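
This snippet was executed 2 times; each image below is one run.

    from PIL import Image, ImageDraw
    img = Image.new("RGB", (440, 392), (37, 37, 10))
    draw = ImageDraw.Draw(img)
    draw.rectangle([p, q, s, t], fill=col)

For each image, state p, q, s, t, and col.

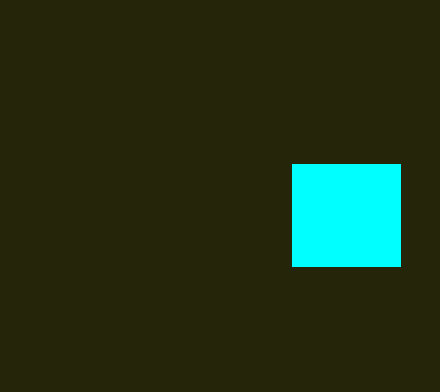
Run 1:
p = 292, q = 164, s = 400, t = 266, col = 'cyan'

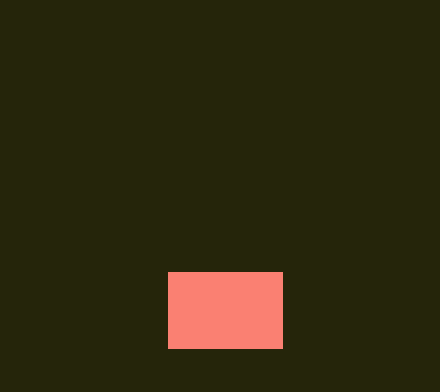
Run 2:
p = 168, q = 272, s = 282, t = 348, col = 'salmon'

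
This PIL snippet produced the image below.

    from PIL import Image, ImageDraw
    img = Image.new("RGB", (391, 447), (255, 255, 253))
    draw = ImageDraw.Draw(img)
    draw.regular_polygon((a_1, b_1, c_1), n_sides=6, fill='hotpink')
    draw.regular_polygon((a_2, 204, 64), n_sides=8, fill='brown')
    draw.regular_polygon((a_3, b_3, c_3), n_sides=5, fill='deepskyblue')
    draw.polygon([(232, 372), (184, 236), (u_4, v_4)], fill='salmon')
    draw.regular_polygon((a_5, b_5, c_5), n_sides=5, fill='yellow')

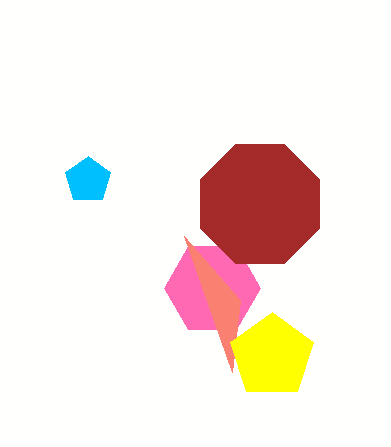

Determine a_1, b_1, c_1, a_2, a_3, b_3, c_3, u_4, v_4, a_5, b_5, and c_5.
a_1 = 212; b_1 = 288; c_1 = 48; a_2 = 260; a_3 = 88; b_3 = 180; c_3 = 24; u_4 = 240; v_4 = 300; a_5 = 272; b_5 = 356; c_5 = 44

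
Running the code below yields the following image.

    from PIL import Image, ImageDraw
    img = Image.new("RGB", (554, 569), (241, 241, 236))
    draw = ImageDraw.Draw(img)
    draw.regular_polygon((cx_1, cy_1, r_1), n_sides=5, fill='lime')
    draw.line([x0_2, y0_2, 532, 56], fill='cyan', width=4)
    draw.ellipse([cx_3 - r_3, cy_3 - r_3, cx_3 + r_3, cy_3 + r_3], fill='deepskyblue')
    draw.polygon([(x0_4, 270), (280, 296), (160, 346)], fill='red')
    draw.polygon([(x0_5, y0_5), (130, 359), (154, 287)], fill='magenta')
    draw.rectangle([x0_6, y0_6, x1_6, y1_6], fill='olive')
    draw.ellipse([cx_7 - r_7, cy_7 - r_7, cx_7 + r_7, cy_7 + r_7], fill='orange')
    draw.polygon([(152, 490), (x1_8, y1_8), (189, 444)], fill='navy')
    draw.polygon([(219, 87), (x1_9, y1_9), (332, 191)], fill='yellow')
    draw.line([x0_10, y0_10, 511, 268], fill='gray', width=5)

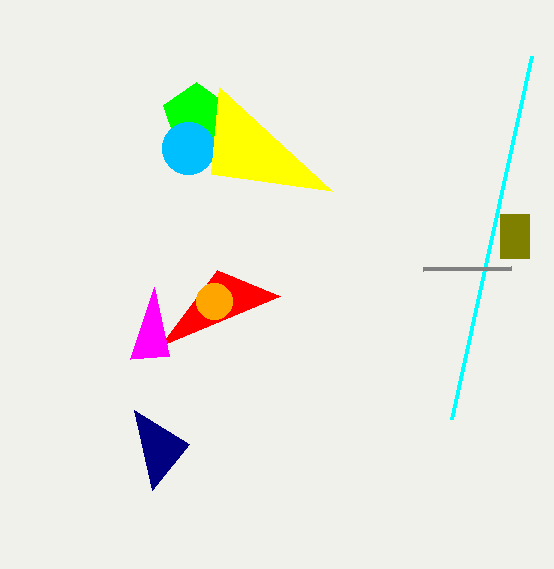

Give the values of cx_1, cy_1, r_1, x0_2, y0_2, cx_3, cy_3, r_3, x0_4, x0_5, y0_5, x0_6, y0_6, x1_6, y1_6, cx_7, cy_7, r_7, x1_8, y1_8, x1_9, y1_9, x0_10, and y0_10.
cx_1 = 196; cy_1 = 116; r_1 = 34; x0_2 = 452; y0_2 = 419; cx_3 = 188; cy_3 = 148; r_3 = 26; x0_4 = 217; x0_5 = 169; y0_5 = 356; x0_6 = 500; y0_6 = 214; x1_6 = 529; y1_6 = 258; cx_7 = 214; cy_7 = 301; r_7 = 18; x1_8 = 134; y1_8 = 410; x1_9 = 211; y1_9 = 174; x0_10 = 423; y0_10 = 269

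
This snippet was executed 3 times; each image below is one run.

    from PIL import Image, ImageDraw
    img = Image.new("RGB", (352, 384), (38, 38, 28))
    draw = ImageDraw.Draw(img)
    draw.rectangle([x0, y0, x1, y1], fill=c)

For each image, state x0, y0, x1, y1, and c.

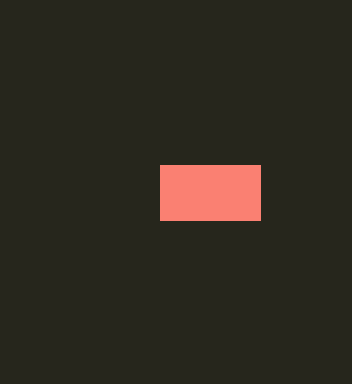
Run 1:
x0 = 160; y0 = 165; x1 = 260; y1 = 220; c = 'salmon'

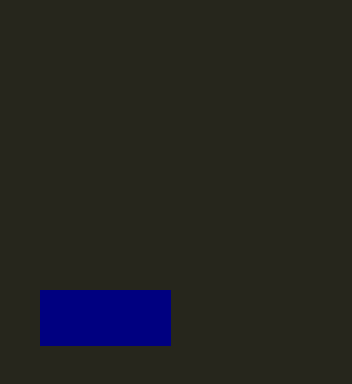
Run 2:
x0 = 40, y0 = 290, x1 = 170, y1 = 345, c = 'navy'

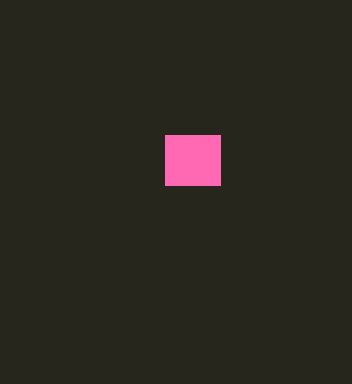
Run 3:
x0 = 165
y0 = 135
x1 = 220
y1 = 185
c = 'hotpink'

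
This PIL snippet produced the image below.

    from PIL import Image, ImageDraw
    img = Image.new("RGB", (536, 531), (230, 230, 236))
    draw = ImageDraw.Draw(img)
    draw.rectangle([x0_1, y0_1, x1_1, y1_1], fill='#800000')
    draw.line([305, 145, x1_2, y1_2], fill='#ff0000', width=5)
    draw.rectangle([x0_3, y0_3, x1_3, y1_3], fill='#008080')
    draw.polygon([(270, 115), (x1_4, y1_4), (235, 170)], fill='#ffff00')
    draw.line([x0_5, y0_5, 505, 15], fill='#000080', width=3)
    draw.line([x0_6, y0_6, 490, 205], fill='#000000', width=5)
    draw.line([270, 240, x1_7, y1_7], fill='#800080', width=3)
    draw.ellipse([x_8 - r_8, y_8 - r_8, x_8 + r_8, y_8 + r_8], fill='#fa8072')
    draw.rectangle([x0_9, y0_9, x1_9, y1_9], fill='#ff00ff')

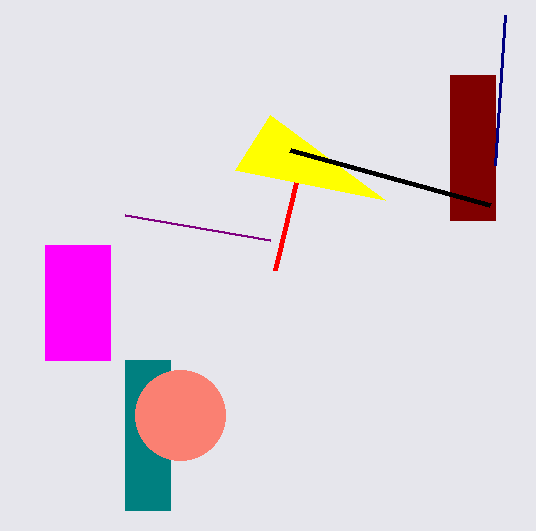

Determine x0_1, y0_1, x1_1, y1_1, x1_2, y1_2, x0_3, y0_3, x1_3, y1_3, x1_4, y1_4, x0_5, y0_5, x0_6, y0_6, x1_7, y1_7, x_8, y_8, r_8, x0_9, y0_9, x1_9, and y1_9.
x0_1 = 450, y0_1 = 75, x1_1 = 495, y1_1 = 220, x1_2 = 275, y1_2 = 270, x0_3 = 125, y0_3 = 360, x1_3 = 170, y1_3 = 510, x1_4 = 385, y1_4 = 200, x0_5 = 495, y0_5 = 165, x0_6 = 290, y0_6 = 150, x1_7 = 125, y1_7 = 215, x_8 = 180, y_8 = 415, r_8 = 45, x0_9 = 45, y0_9 = 245, x1_9 = 110, y1_9 = 360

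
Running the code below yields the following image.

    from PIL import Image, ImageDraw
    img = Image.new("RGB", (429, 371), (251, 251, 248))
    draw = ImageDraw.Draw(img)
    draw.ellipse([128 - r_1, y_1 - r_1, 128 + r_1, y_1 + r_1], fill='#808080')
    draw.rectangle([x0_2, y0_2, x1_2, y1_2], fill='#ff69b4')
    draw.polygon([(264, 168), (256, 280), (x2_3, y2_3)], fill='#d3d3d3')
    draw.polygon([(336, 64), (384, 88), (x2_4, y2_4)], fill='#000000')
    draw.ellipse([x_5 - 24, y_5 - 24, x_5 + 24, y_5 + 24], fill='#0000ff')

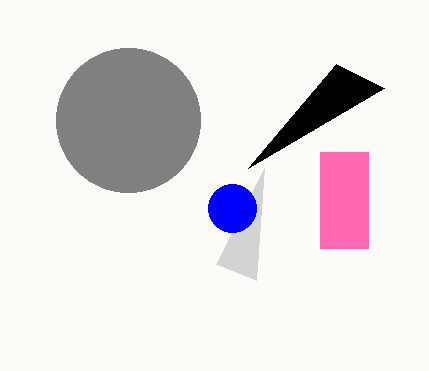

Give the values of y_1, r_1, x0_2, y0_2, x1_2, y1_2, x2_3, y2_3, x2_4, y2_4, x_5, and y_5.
y_1 = 120; r_1 = 72; x0_2 = 320; y0_2 = 152; x1_2 = 368; y1_2 = 248; x2_3 = 216; y2_3 = 264; x2_4 = 248; y2_4 = 168; x_5 = 232; y_5 = 208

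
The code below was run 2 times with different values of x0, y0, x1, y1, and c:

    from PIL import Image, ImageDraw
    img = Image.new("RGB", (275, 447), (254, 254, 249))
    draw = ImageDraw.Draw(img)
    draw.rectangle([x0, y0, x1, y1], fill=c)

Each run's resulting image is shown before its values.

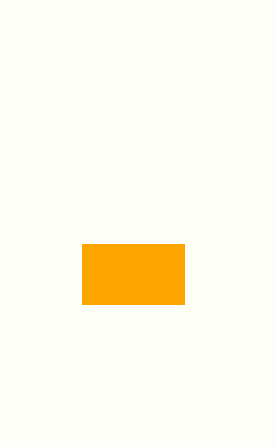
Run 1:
x0 = 82
y0 = 244
x1 = 184
y1 = 304
c = 'orange'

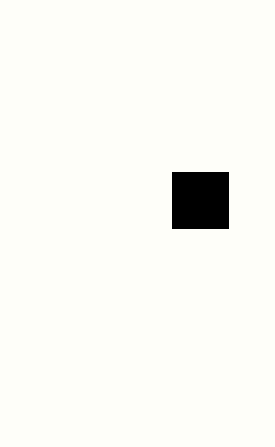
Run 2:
x0 = 172; y0 = 172; x1 = 228; y1 = 228; c = 'black'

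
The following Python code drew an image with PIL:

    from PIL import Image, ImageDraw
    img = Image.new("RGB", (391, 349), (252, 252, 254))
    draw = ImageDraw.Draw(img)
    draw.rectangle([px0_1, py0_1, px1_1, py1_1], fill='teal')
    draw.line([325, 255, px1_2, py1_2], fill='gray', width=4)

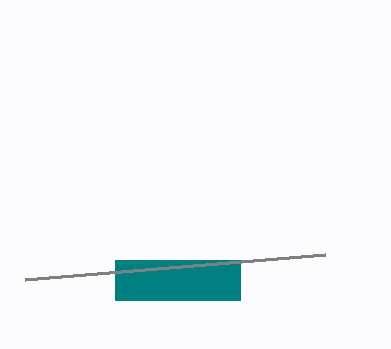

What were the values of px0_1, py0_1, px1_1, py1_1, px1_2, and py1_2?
px0_1 = 115; py0_1 = 260; px1_1 = 240; py1_1 = 300; px1_2 = 25; py1_2 = 280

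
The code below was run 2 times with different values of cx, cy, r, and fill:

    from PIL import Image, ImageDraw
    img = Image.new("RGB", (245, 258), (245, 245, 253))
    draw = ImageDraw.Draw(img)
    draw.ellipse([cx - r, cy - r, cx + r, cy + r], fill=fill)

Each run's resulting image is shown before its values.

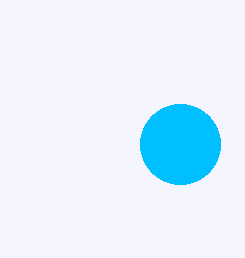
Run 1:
cx = 180, cy = 144, r = 40, fill = 'deepskyblue'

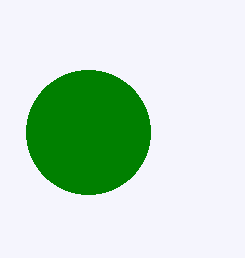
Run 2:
cx = 88
cy = 132
r = 62
fill = 'green'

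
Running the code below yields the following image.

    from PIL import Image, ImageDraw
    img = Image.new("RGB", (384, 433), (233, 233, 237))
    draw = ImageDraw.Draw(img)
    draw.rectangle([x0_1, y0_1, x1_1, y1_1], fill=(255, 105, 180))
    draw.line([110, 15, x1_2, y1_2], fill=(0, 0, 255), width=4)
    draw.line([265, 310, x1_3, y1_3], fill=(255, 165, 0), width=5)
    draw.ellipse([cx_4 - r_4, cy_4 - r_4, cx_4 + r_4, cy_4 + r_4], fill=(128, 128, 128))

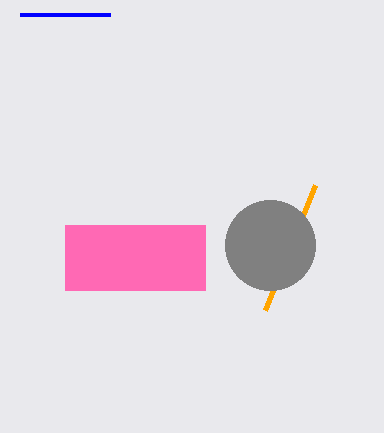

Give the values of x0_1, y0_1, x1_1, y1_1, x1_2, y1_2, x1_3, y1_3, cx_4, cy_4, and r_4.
x0_1 = 65, y0_1 = 225, x1_1 = 205, y1_1 = 290, x1_2 = 20, y1_2 = 15, x1_3 = 315, y1_3 = 185, cx_4 = 270, cy_4 = 245, r_4 = 45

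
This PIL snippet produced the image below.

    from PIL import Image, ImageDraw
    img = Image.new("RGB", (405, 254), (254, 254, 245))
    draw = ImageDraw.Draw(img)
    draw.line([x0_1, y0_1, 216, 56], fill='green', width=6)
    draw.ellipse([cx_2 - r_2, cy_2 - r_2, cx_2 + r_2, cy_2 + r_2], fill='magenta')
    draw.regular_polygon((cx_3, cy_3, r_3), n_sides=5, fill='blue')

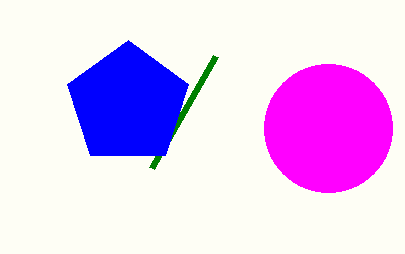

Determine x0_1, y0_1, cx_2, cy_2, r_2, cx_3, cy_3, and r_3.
x0_1 = 152
y0_1 = 168
cx_2 = 328
cy_2 = 128
r_2 = 64
cx_3 = 128
cy_3 = 104
r_3 = 64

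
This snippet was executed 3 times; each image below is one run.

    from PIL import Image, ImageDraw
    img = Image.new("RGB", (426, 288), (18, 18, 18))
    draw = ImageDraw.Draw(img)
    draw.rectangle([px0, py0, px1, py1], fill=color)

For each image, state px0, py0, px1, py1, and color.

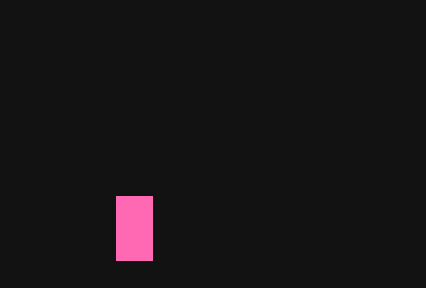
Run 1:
px0 = 116, py0 = 196, px1 = 152, py1 = 260, color = 'hotpink'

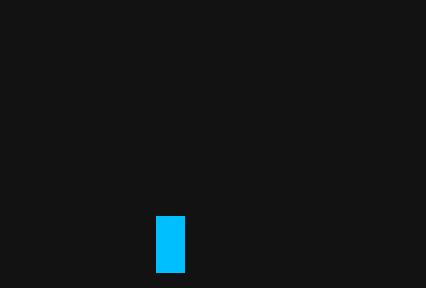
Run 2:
px0 = 156, py0 = 216, px1 = 184, py1 = 272, color = 'deepskyblue'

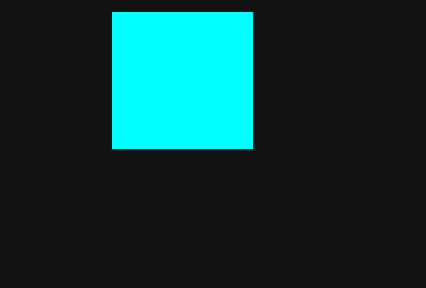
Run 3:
px0 = 112; py0 = 12; px1 = 252; py1 = 148; color = 'cyan'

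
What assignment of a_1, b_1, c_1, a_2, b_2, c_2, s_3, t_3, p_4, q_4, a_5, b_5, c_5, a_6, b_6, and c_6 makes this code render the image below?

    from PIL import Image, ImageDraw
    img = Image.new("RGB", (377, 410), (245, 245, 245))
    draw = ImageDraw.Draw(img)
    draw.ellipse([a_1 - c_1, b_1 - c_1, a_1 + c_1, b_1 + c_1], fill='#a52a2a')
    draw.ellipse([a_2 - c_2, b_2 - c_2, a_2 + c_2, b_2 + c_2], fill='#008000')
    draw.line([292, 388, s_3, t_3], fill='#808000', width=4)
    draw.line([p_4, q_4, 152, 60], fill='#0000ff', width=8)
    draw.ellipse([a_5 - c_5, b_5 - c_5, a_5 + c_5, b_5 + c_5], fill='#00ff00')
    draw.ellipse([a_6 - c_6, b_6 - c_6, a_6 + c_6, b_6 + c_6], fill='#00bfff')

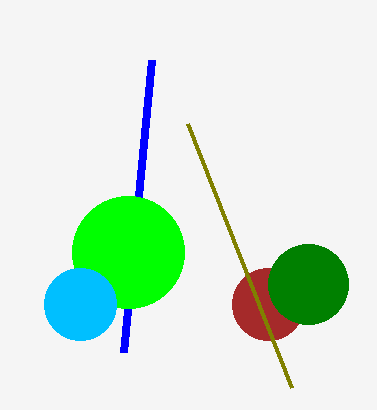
a_1 = 268, b_1 = 304, c_1 = 36, a_2 = 308, b_2 = 284, c_2 = 40, s_3 = 188, t_3 = 124, p_4 = 124, q_4 = 352, a_5 = 128, b_5 = 252, c_5 = 56, a_6 = 80, b_6 = 304, c_6 = 36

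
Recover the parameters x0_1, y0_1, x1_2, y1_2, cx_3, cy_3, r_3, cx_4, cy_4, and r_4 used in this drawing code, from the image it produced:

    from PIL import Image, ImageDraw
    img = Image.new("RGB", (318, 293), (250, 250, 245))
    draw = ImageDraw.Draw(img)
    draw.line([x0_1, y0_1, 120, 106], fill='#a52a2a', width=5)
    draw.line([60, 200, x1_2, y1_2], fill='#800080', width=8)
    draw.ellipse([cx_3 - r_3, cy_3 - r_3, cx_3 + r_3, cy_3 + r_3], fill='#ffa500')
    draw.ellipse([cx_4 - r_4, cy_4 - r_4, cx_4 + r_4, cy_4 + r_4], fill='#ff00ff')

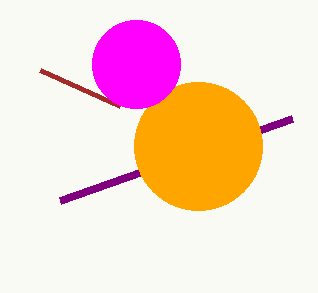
x0_1 = 40, y0_1 = 70, x1_2 = 292, y1_2 = 118, cx_3 = 198, cy_3 = 146, r_3 = 64, cx_4 = 136, cy_4 = 64, r_4 = 44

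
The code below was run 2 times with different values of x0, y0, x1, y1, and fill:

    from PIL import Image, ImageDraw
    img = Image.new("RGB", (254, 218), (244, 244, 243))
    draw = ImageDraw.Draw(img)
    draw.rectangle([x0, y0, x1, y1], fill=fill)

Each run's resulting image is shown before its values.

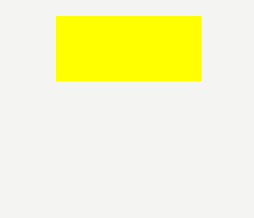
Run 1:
x0 = 56; y0 = 16; x1 = 200; y1 = 80; fill = 'yellow'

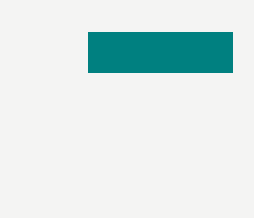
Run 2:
x0 = 88, y0 = 32, x1 = 232, y1 = 72, fill = 'teal'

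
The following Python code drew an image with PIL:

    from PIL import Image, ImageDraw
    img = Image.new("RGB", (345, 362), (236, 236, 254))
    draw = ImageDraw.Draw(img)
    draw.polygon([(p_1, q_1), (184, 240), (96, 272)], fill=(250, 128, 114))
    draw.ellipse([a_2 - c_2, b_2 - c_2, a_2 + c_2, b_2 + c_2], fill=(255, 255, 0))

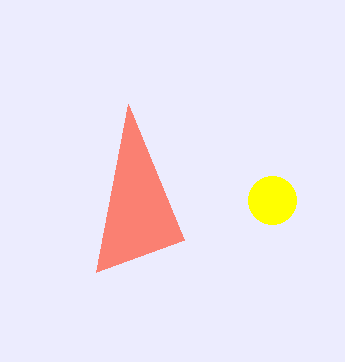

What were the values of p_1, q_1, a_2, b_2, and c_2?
p_1 = 128; q_1 = 104; a_2 = 272; b_2 = 200; c_2 = 24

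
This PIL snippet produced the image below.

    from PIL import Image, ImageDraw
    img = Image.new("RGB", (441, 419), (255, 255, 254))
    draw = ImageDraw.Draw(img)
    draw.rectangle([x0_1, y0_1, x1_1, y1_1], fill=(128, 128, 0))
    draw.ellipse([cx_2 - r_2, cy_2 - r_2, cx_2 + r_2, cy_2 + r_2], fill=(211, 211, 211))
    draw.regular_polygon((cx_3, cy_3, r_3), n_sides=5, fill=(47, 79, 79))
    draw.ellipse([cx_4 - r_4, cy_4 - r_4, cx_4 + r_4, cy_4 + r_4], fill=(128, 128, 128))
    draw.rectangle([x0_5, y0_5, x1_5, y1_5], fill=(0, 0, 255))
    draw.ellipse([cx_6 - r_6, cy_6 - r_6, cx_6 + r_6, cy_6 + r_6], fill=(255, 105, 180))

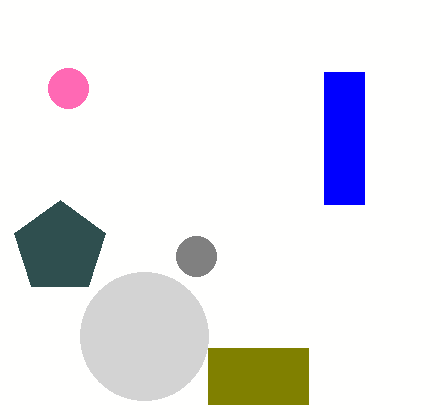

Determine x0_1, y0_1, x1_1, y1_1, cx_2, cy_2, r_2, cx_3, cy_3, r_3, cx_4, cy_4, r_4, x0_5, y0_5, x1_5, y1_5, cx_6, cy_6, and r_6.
x0_1 = 208; y0_1 = 348; x1_1 = 308; y1_1 = 404; cx_2 = 144; cy_2 = 336; r_2 = 64; cx_3 = 60; cy_3 = 248; r_3 = 48; cx_4 = 196; cy_4 = 256; r_4 = 20; x0_5 = 324; y0_5 = 72; x1_5 = 364; y1_5 = 204; cx_6 = 68; cy_6 = 88; r_6 = 20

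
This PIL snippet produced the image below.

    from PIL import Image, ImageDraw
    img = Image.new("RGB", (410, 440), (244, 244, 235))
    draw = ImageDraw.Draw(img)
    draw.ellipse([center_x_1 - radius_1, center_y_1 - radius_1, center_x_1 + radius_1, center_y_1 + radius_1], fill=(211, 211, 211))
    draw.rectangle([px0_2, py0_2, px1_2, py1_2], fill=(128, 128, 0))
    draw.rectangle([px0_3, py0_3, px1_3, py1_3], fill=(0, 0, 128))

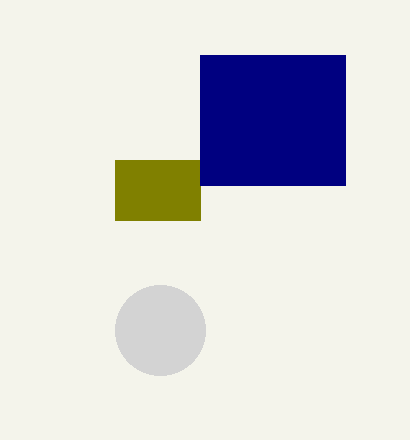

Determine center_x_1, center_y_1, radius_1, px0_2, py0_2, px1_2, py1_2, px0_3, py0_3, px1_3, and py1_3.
center_x_1 = 160
center_y_1 = 330
radius_1 = 45
px0_2 = 115
py0_2 = 160
px1_2 = 200
py1_2 = 220
px0_3 = 200
py0_3 = 55
px1_3 = 345
py1_3 = 185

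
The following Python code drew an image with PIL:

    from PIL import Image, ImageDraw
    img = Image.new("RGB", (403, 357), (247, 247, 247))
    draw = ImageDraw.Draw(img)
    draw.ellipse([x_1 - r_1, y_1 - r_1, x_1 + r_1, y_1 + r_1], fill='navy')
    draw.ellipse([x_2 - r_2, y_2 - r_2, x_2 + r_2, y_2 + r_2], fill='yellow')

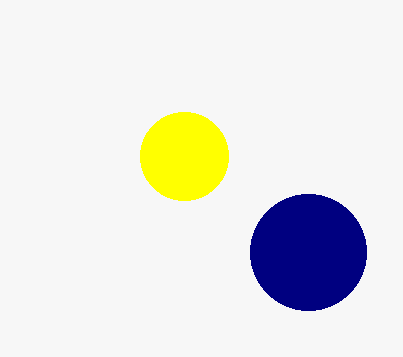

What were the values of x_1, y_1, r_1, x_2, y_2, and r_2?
x_1 = 308; y_1 = 252; r_1 = 58; x_2 = 184; y_2 = 156; r_2 = 44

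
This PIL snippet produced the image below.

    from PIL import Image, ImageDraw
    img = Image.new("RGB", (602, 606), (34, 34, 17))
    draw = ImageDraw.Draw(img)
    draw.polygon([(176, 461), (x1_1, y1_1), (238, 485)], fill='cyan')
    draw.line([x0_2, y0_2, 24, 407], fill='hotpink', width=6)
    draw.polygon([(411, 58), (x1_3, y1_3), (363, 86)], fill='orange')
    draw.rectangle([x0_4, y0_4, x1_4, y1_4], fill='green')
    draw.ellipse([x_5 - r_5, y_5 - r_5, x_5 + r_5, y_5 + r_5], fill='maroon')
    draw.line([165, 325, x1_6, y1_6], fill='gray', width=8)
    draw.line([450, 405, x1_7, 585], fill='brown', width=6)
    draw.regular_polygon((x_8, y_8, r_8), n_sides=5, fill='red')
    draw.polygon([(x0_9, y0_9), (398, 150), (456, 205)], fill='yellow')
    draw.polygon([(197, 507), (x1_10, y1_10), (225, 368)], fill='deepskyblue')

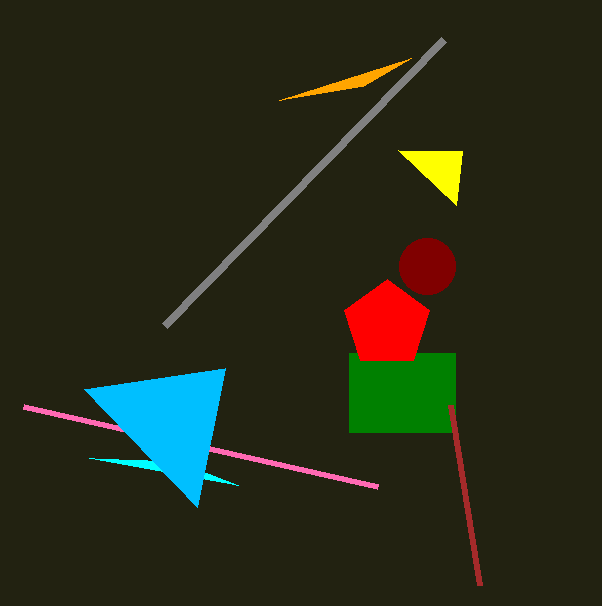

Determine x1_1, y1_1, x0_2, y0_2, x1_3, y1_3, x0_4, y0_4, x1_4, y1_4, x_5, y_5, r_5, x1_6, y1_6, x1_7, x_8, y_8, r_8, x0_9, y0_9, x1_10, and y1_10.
x1_1 = 89, y1_1 = 458, x0_2 = 378, y0_2 = 487, x1_3 = 279, y1_3 = 100, x0_4 = 349, y0_4 = 353, x1_4 = 455, y1_4 = 432, x_5 = 427, y_5 = 266, r_5 = 28, x1_6 = 444, y1_6 = 39, x1_7 = 479, x_8 = 387, y_8 = 324, r_8 = 45, x0_9 = 462, y0_9 = 151, x1_10 = 84, y1_10 = 389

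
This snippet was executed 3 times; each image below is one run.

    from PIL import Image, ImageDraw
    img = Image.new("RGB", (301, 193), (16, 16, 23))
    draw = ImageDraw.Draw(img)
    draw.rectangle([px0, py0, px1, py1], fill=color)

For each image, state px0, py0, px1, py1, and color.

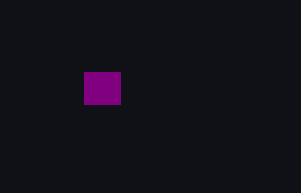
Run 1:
px0 = 84, py0 = 72, px1 = 120, py1 = 104, color = 'purple'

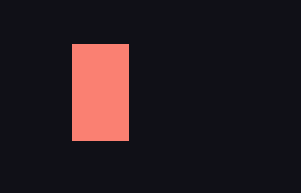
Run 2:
px0 = 72
py0 = 44
px1 = 128
py1 = 140
color = 'salmon'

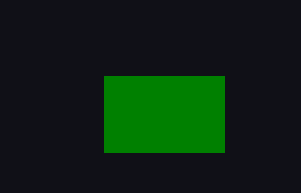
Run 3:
px0 = 104
py0 = 76
px1 = 224
py1 = 152
color = 'green'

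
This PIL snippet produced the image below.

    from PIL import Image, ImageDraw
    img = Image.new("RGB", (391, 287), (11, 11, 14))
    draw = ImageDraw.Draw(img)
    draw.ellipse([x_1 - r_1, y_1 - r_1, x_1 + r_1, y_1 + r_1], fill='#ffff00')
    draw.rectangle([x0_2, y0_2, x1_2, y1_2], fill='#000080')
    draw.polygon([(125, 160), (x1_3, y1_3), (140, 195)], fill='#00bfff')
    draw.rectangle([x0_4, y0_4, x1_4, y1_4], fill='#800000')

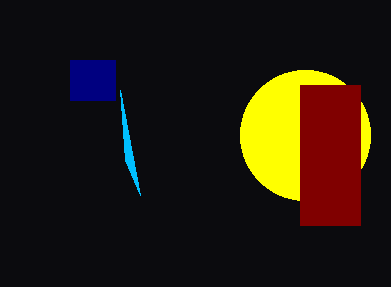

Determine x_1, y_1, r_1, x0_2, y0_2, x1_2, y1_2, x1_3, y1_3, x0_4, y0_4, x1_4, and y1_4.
x_1 = 305
y_1 = 135
r_1 = 65
x0_2 = 70
y0_2 = 60
x1_2 = 115
y1_2 = 100
x1_3 = 120
y1_3 = 90
x0_4 = 300
y0_4 = 85
x1_4 = 360
y1_4 = 225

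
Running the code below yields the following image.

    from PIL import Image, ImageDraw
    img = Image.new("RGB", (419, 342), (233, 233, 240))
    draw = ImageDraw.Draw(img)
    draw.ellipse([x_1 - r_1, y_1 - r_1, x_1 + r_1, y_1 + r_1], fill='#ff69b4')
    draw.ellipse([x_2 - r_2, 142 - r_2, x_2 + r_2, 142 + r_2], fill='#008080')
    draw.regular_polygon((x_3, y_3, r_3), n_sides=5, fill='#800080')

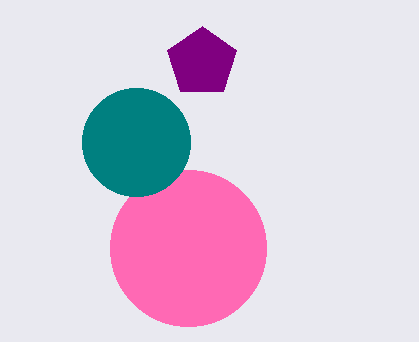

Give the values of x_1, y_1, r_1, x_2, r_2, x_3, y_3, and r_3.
x_1 = 188
y_1 = 248
r_1 = 78
x_2 = 136
r_2 = 54
x_3 = 202
y_3 = 62
r_3 = 36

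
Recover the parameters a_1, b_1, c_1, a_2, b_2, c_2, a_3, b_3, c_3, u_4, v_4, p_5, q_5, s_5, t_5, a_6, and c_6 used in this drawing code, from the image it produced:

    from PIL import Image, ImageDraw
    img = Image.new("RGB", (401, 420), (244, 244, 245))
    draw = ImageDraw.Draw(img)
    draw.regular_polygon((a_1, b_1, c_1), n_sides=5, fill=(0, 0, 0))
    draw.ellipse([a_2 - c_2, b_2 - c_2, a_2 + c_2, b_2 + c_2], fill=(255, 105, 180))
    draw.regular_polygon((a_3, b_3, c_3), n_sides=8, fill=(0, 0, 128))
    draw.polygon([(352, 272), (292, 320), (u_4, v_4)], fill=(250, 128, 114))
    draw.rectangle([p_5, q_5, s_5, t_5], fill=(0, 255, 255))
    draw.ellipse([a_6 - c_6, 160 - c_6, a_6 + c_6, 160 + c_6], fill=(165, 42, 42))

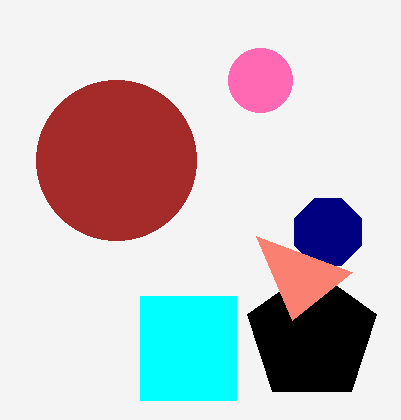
a_1 = 312; b_1 = 336; c_1 = 68; a_2 = 260; b_2 = 80; c_2 = 32; a_3 = 328; b_3 = 232; c_3 = 36; u_4 = 256; v_4 = 236; p_5 = 140; q_5 = 296; s_5 = 236; t_5 = 400; a_6 = 116; c_6 = 80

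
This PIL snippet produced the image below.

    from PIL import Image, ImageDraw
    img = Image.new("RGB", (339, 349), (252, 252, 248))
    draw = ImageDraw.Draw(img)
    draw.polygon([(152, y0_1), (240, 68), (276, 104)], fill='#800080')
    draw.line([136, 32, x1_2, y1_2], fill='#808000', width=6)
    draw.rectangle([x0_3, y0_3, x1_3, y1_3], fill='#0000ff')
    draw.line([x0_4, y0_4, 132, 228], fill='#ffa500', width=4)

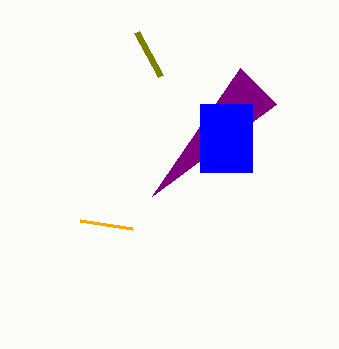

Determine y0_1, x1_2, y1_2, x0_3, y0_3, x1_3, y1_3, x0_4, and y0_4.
y0_1 = 196; x1_2 = 160; y1_2 = 76; x0_3 = 200; y0_3 = 104; x1_3 = 252; y1_3 = 172; x0_4 = 80; y0_4 = 220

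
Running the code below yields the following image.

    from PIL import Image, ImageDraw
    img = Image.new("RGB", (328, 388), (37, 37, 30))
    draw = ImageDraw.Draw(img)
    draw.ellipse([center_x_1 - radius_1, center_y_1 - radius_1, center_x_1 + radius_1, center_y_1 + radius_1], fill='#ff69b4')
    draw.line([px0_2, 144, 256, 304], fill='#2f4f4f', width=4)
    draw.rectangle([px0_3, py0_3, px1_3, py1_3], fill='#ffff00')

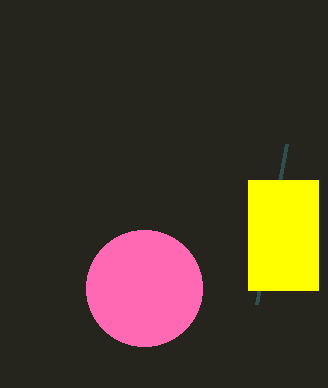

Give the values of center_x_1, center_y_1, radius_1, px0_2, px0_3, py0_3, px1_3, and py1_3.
center_x_1 = 144; center_y_1 = 288; radius_1 = 58; px0_2 = 286; px0_3 = 248; py0_3 = 180; px1_3 = 318; py1_3 = 290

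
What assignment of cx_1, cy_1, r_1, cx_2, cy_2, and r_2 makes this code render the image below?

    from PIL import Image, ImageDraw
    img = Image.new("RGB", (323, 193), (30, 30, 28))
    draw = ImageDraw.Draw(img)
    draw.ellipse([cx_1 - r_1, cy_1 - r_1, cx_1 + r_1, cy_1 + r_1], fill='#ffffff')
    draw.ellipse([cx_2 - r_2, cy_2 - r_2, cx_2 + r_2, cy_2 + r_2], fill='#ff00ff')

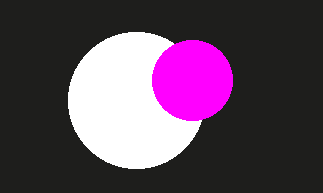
cx_1 = 136; cy_1 = 100; r_1 = 68; cx_2 = 192; cy_2 = 80; r_2 = 40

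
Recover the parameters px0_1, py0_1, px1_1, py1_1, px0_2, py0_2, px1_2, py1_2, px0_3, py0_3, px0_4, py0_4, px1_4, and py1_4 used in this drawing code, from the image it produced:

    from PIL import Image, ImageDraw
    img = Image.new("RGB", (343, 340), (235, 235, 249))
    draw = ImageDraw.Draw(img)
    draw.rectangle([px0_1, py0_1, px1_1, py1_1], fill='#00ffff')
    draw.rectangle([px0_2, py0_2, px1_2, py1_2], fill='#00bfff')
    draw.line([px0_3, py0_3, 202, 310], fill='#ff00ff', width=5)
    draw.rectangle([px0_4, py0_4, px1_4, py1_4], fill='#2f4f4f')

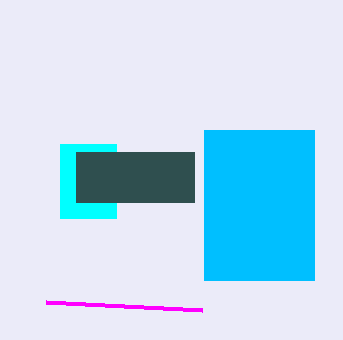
px0_1 = 60, py0_1 = 144, px1_1 = 116, py1_1 = 218, px0_2 = 204, py0_2 = 130, px1_2 = 314, py1_2 = 280, px0_3 = 46, py0_3 = 302, px0_4 = 76, py0_4 = 152, px1_4 = 194, py1_4 = 202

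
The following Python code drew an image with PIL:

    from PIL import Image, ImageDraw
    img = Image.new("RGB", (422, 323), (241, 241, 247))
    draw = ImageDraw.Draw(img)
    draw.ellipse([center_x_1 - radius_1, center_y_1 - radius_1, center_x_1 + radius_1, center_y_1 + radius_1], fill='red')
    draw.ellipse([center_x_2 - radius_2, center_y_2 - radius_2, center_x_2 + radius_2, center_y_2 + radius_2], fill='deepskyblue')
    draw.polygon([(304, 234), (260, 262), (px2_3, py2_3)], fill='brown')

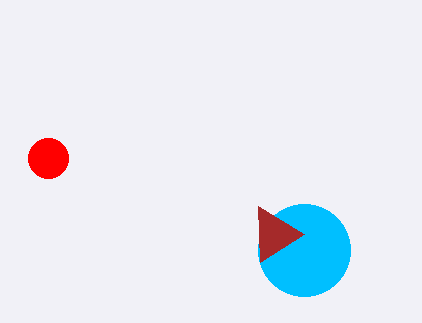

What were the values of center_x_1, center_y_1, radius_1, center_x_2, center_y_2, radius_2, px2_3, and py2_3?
center_x_1 = 48, center_y_1 = 158, radius_1 = 20, center_x_2 = 304, center_y_2 = 250, radius_2 = 46, px2_3 = 258, py2_3 = 206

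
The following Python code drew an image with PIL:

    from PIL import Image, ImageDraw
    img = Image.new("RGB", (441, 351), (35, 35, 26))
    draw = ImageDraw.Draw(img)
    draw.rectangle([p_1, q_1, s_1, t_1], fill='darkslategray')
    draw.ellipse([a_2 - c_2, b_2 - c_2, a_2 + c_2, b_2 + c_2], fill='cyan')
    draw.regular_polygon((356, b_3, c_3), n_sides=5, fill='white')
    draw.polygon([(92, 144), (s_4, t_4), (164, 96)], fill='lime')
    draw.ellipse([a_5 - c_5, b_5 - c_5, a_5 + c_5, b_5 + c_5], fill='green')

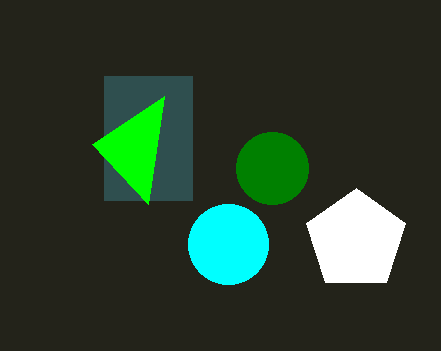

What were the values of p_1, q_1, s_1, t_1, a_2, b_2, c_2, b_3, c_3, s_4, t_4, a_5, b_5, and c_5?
p_1 = 104
q_1 = 76
s_1 = 192
t_1 = 200
a_2 = 228
b_2 = 244
c_2 = 40
b_3 = 240
c_3 = 52
s_4 = 148
t_4 = 204
a_5 = 272
b_5 = 168
c_5 = 36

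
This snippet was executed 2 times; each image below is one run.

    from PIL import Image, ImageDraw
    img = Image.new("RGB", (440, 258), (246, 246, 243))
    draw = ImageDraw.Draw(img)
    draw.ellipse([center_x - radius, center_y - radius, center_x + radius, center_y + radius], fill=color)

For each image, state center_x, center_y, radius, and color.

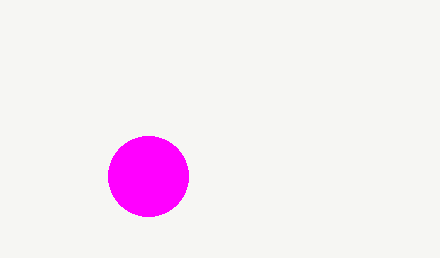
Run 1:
center_x = 148; center_y = 176; radius = 40; color = 'magenta'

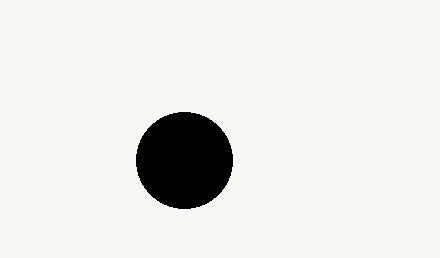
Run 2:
center_x = 184; center_y = 160; radius = 48; color = 'black'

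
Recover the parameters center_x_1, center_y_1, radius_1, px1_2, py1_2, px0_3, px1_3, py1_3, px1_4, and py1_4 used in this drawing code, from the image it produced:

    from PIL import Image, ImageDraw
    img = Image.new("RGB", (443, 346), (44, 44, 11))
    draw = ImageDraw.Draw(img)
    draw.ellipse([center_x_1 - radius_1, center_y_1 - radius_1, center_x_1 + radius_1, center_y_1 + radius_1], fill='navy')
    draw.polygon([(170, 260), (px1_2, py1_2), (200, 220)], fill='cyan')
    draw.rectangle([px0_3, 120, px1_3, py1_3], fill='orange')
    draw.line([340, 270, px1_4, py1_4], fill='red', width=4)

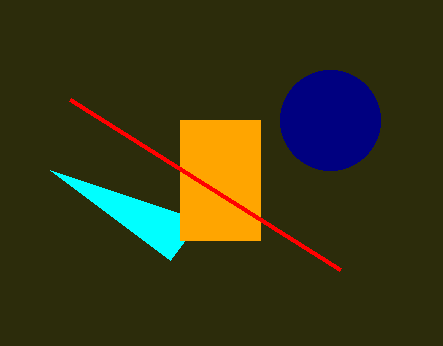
center_x_1 = 330
center_y_1 = 120
radius_1 = 50
px1_2 = 50
py1_2 = 170
px0_3 = 180
px1_3 = 260
py1_3 = 240
px1_4 = 70
py1_4 = 100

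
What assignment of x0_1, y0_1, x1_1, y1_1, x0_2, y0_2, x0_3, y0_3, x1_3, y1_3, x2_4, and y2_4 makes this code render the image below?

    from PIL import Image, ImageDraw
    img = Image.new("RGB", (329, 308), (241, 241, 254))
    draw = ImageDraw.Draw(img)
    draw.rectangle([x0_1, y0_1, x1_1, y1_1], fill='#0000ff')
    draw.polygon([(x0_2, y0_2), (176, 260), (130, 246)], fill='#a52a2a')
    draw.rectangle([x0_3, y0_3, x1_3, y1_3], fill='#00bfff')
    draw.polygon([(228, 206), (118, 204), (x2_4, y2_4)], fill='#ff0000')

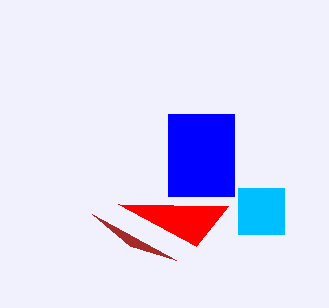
x0_1 = 168
y0_1 = 114
x1_1 = 234
y1_1 = 196
x0_2 = 92
y0_2 = 214
x0_3 = 238
y0_3 = 188
x1_3 = 284
y1_3 = 234
x2_4 = 196
y2_4 = 246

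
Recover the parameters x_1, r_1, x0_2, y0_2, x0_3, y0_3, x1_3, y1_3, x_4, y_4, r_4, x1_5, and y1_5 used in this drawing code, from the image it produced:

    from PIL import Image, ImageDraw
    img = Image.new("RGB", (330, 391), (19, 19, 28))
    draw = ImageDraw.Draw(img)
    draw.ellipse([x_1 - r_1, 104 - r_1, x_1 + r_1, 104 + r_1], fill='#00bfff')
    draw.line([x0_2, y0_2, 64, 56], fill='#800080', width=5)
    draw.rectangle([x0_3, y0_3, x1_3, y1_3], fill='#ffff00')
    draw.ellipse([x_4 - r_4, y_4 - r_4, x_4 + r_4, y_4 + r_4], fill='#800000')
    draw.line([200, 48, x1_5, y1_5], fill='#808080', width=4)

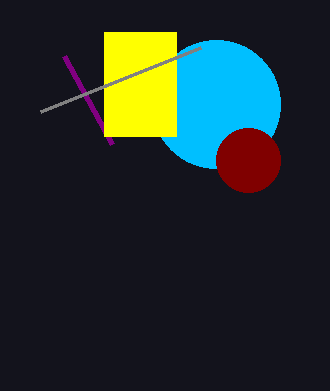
x_1 = 216; r_1 = 64; x0_2 = 112; y0_2 = 144; x0_3 = 104; y0_3 = 32; x1_3 = 176; y1_3 = 136; x_4 = 248; y_4 = 160; r_4 = 32; x1_5 = 40; y1_5 = 112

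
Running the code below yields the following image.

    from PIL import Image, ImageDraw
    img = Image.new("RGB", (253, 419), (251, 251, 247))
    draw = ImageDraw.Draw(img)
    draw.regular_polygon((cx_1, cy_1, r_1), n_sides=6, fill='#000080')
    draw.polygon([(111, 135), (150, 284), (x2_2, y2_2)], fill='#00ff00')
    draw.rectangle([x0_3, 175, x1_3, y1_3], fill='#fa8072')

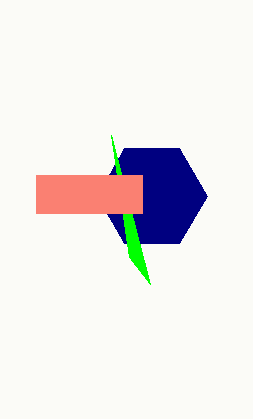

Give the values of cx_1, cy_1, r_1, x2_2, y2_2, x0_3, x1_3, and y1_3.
cx_1 = 152
cy_1 = 196
r_1 = 55
x2_2 = 129
y2_2 = 257
x0_3 = 36
x1_3 = 142
y1_3 = 213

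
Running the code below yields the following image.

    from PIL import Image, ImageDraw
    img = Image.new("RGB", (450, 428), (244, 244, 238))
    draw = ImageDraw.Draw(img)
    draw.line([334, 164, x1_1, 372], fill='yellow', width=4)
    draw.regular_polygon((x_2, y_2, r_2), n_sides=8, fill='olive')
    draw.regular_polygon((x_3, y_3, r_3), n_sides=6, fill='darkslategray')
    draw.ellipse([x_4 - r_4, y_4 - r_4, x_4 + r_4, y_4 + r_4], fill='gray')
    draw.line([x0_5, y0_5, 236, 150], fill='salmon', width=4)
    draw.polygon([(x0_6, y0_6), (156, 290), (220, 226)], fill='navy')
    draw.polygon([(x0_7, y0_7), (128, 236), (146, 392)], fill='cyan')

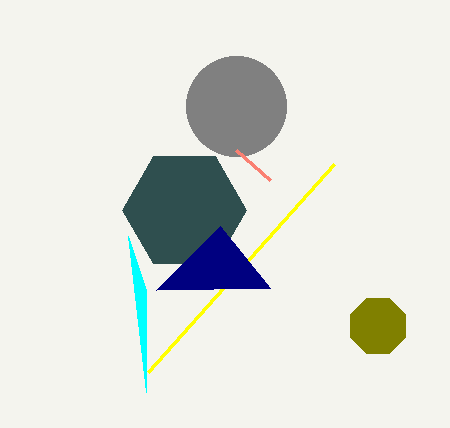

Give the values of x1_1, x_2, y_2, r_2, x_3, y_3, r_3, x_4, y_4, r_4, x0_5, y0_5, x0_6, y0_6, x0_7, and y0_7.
x1_1 = 148, x_2 = 378, y_2 = 326, r_2 = 30, x_3 = 184, y_3 = 210, r_3 = 62, x_4 = 236, y_4 = 106, r_4 = 50, x0_5 = 270, y0_5 = 180, x0_6 = 270, y0_6 = 288, x0_7 = 146, y0_7 = 290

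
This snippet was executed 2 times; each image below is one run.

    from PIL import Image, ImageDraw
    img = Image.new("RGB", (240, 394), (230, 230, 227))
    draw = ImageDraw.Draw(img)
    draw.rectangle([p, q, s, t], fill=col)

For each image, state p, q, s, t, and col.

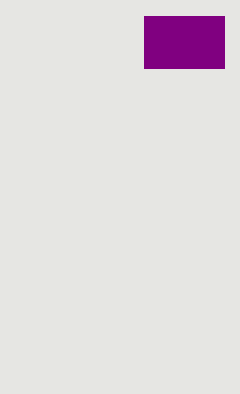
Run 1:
p = 144; q = 16; s = 224; t = 68; col = 'purple'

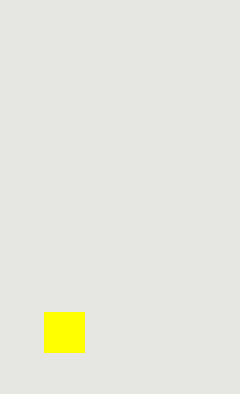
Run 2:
p = 44
q = 312
s = 84
t = 352
col = 'yellow'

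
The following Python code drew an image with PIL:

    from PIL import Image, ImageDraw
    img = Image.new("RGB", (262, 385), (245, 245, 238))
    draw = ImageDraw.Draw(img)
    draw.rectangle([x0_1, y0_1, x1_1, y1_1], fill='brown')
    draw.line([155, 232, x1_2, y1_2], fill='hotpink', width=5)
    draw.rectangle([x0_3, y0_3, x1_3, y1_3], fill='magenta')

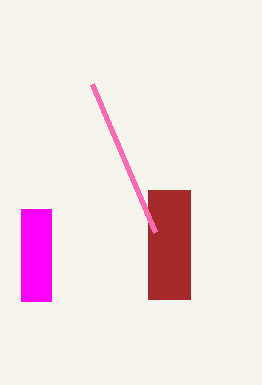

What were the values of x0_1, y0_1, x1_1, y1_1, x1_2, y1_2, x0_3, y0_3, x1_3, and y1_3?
x0_1 = 148; y0_1 = 190; x1_1 = 190; y1_1 = 299; x1_2 = 92; y1_2 = 84; x0_3 = 21; y0_3 = 209; x1_3 = 51; y1_3 = 301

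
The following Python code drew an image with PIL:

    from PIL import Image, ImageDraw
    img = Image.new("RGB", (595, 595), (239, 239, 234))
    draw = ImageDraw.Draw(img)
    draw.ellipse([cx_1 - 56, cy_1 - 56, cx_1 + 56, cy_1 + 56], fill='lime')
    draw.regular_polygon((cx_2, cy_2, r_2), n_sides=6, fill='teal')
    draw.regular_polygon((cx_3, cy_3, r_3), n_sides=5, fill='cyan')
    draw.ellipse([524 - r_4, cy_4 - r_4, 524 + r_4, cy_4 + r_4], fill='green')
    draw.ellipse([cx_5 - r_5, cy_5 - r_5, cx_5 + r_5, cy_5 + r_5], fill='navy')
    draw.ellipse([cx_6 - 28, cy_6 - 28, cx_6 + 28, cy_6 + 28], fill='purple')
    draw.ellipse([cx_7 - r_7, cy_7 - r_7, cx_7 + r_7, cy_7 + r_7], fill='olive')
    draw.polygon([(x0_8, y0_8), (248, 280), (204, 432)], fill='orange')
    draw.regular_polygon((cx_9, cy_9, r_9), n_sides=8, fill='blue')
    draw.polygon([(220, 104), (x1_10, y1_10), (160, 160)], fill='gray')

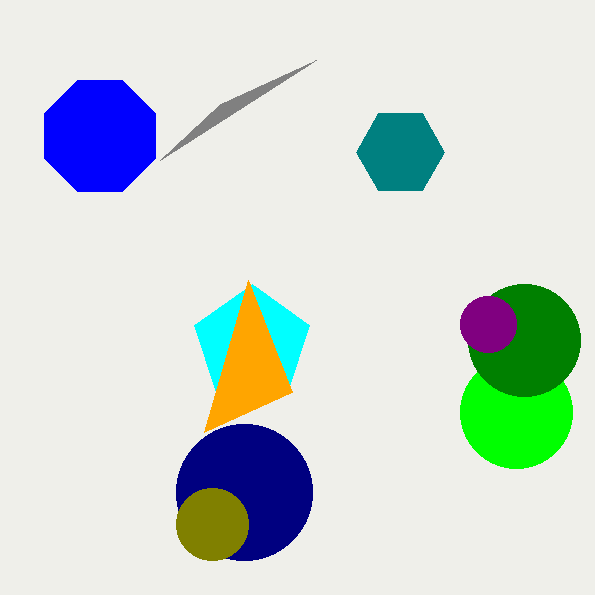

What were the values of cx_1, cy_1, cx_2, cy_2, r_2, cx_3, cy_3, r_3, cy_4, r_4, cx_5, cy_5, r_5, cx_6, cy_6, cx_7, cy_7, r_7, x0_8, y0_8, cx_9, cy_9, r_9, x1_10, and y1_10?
cx_1 = 516; cy_1 = 412; cx_2 = 400; cy_2 = 152; r_2 = 44; cx_3 = 252; cy_3 = 344; r_3 = 60; cy_4 = 340; r_4 = 56; cx_5 = 244; cy_5 = 492; r_5 = 68; cx_6 = 488; cy_6 = 324; cx_7 = 212; cy_7 = 524; r_7 = 36; x0_8 = 292; y0_8 = 392; cx_9 = 100; cy_9 = 136; r_9 = 60; x1_10 = 316; y1_10 = 60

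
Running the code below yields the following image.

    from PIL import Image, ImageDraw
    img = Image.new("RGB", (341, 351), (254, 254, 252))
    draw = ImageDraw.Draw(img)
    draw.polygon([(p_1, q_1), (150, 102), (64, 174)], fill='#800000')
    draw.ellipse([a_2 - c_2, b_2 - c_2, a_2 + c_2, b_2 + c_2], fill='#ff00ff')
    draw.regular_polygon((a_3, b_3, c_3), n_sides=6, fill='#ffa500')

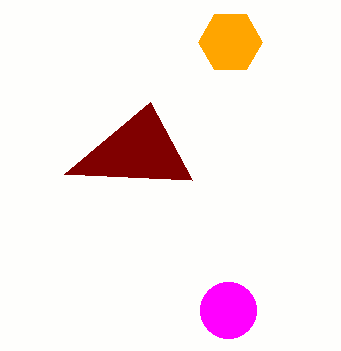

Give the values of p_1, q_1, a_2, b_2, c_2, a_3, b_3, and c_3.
p_1 = 192, q_1 = 180, a_2 = 228, b_2 = 310, c_2 = 28, a_3 = 230, b_3 = 42, c_3 = 32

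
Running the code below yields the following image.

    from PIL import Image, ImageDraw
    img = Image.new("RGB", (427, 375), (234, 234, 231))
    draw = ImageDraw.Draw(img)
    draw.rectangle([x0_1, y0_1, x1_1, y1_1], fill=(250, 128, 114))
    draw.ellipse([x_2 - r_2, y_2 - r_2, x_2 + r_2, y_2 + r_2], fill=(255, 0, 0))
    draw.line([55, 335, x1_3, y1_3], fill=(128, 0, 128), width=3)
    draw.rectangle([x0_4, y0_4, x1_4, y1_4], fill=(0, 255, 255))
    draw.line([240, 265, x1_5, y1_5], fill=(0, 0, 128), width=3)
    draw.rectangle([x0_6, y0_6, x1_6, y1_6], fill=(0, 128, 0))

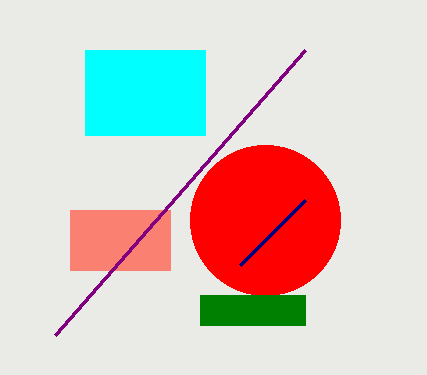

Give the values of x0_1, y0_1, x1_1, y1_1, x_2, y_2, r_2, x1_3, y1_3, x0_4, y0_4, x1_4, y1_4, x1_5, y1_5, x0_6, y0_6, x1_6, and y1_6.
x0_1 = 70; y0_1 = 210; x1_1 = 170; y1_1 = 270; x_2 = 265; y_2 = 220; r_2 = 75; x1_3 = 305; y1_3 = 50; x0_4 = 85; y0_4 = 50; x1_4 = 205; y1_4 = 135; x1_5 = 305; y1_5 = 200; x0_6 = 200; y0_6 = 295; x1_6 = 305; y1_6 = 325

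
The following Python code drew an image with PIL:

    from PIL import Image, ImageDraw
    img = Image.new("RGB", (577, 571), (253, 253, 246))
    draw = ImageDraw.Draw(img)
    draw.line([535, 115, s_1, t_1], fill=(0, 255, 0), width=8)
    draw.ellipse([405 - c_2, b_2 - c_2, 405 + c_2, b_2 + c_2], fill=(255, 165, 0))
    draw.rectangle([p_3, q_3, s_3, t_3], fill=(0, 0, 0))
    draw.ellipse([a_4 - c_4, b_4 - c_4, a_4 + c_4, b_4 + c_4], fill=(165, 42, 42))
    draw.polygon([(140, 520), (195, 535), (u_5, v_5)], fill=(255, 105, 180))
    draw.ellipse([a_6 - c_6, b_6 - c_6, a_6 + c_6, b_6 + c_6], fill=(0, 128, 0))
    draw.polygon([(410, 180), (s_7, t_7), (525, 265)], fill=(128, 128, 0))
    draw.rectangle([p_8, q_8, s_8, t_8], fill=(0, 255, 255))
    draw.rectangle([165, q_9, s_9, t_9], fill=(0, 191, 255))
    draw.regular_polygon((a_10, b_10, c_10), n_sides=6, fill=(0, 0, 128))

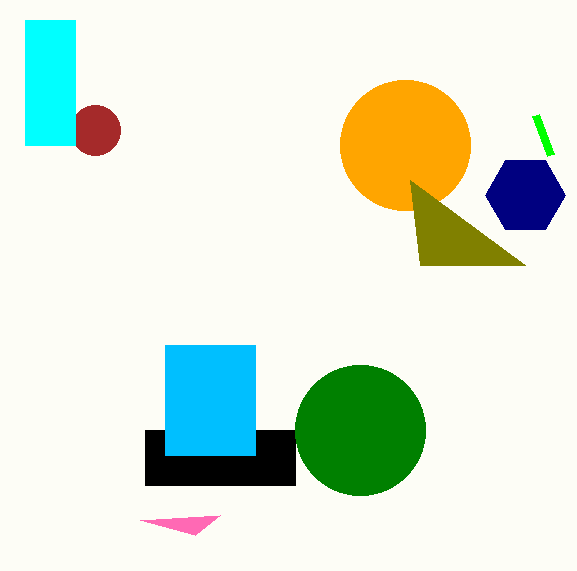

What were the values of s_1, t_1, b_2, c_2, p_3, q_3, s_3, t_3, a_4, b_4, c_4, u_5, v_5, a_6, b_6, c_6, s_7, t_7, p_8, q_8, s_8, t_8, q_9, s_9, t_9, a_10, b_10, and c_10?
s_1 = 550
t_1 = 155
b_2 = 145
c_2 = 65
p_3 = 145
q_3 = 430
s_3 = 295
t_3 = 485
a_4 = 95
b_4 = 130
c_4 = 25
u_5 = 220
v_5 = 515
a_6 = 360
b_6 = 430
c_6 = 65
s_7 = 420
t_7 = 265
p_8 = 25
q_8 = 20
s_8 = 75
t_8 = 145
q_9 = 345
s_9 = 255
t_9 = 455
a_10 = 525
b_10 = 195
c_10 = 40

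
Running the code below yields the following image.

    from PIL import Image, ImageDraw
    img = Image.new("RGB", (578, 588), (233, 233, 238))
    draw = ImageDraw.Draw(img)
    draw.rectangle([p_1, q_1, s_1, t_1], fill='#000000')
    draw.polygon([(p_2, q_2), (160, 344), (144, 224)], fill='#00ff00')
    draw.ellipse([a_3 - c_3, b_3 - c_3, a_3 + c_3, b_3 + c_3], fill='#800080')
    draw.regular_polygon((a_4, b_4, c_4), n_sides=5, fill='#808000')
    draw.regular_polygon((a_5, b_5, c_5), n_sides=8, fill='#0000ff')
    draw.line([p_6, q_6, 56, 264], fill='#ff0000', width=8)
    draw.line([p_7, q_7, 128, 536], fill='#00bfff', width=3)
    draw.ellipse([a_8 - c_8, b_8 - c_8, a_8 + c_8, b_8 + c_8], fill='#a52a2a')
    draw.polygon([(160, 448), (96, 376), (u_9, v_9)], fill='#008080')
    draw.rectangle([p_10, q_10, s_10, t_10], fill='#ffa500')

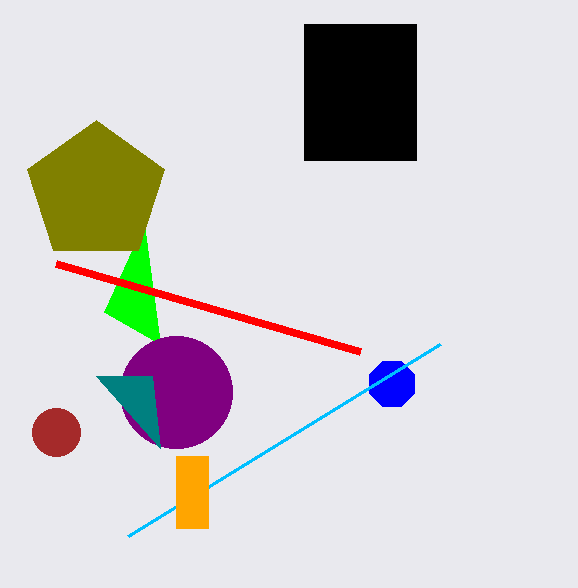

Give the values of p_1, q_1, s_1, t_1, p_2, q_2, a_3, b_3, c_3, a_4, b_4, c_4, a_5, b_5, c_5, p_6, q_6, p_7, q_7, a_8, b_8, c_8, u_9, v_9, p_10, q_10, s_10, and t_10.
p_1 = 304, q_1 = 24, s_1 = 416, t_1 = 160, p_2 = 104, q_2 = 312, a_3 = 176, b_3 = 392, c_3 = 56, a_4 = 96, b_4 = 192, c_4 = 72, a_5 = 392, b_5 = 384, c_5 = 24, p_6 = 360, q_6 = 352, p_7 = 440, q_7 = 344, a_8 = 56, b_8 = 432, c_8 = 24, u_9 = 152, v_9 = 376, p_10 = 176, q_10 = 456, s_10 = 208, t_10 = 528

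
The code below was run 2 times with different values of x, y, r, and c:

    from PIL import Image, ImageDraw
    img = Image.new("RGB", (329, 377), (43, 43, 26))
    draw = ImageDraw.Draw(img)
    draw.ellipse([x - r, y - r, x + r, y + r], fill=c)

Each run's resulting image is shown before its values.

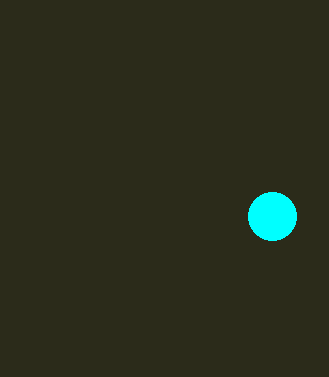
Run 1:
x = 272, y = 216, r = 24, c = 'cyan'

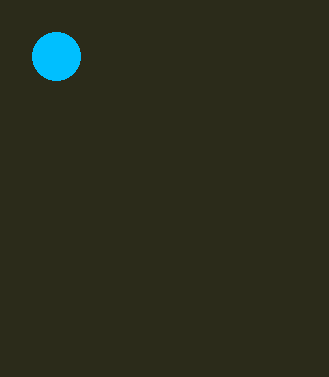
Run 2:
x = 56; y = 56; r = 24; c = 'deepskyblue'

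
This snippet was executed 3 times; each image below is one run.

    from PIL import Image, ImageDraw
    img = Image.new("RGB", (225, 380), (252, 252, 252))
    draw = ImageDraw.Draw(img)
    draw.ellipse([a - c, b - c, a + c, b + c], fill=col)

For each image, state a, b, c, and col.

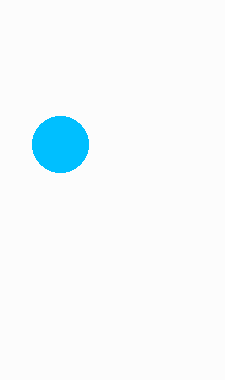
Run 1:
a = 60; b = 144; c = 28; col = 'deepskyblue'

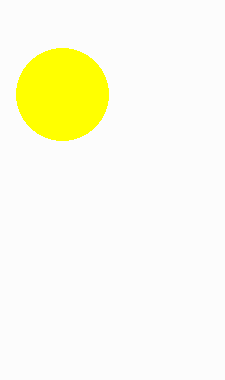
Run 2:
a = 62
b = 94
c = 46
col = 'yellow'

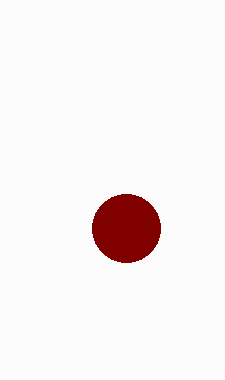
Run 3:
a = 126, b = 228, c = 34, col = 'maroon'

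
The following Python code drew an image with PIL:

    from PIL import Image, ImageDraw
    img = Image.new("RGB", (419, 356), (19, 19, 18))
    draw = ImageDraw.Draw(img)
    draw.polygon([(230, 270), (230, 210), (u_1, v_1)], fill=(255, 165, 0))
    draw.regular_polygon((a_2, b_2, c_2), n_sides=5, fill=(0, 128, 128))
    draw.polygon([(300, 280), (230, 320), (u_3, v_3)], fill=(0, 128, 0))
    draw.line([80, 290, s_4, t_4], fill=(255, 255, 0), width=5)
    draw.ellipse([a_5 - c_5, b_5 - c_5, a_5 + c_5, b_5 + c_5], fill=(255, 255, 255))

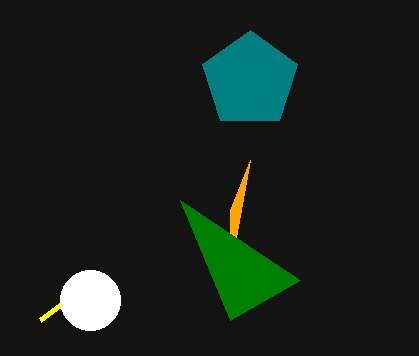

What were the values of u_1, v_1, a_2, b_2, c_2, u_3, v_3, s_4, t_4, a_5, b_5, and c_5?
u_1 = 250, v_1 = 160, a_2 = 250, b_2 = 80, c_2 = 50, u_3 = 180, v_3 = 200, s_4 = 40, t_4 = 320, a_5 = 90, b_5 = 300, c_5 = 30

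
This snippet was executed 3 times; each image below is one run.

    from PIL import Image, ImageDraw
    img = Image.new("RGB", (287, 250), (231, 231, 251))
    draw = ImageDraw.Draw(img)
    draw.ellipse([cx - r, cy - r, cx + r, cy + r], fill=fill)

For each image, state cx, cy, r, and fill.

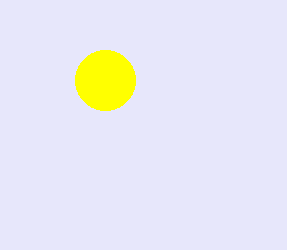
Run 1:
cx = 105, cy = 80, r = 30, fill = 'yellow'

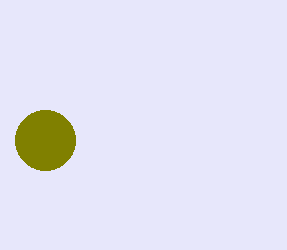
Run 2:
cx = 45, cy = 140, r = 30, fill = 'olive'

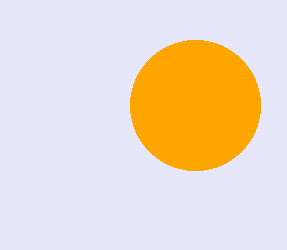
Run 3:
cx = 195, cy = 105, r = 65, fill = 'orange'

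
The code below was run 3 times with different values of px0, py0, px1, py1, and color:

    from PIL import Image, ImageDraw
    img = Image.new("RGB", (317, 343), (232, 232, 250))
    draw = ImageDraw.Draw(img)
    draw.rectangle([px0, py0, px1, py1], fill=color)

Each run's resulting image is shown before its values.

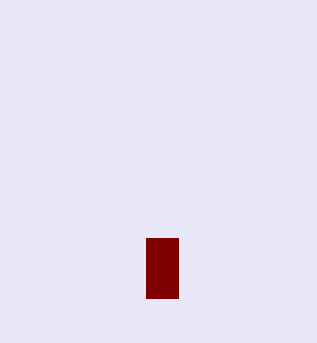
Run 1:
px0 = 146
py0 = 238
px1 = 178
py1 = 298
color = 'maroon'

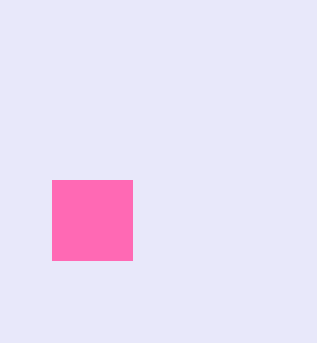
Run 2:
px0 = 52; py0 = 180; px1 = 132; py1 = 260; color = 'hotpink'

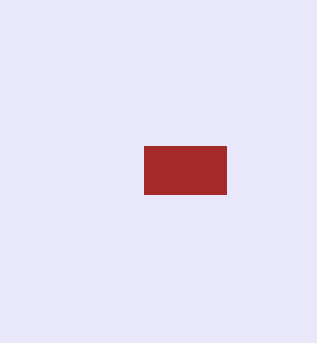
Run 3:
px0 = 144, py0 = 146, px1 = 226, py1 = 194, color = 'brown'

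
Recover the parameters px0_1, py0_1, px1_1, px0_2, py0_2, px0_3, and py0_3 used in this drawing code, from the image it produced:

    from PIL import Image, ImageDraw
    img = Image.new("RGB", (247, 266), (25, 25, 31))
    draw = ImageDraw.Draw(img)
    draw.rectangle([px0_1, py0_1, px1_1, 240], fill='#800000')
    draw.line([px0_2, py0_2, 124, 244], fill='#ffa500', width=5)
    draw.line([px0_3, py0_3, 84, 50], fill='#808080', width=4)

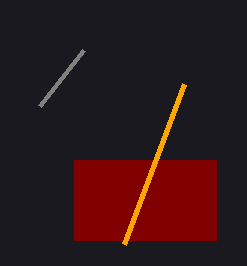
px0_1 = 74; py0_1 = 160; px1_1 = 216; px0_2 = 184; py0_2 = 84; px0_3 = 40; py0_3 = 106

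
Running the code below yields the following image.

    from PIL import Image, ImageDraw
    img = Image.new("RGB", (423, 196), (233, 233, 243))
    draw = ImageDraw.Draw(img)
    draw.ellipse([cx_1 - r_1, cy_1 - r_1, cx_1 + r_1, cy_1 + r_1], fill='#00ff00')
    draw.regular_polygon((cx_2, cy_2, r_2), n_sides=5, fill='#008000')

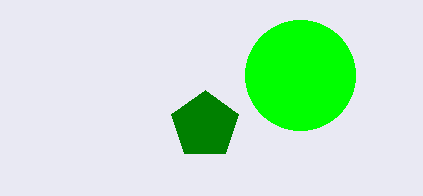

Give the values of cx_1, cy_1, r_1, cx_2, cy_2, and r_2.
cx_1 = 300; cy_1 = 75; r_1 = 55; cx_2 = 205; cy_2 = 125; r_2 = 35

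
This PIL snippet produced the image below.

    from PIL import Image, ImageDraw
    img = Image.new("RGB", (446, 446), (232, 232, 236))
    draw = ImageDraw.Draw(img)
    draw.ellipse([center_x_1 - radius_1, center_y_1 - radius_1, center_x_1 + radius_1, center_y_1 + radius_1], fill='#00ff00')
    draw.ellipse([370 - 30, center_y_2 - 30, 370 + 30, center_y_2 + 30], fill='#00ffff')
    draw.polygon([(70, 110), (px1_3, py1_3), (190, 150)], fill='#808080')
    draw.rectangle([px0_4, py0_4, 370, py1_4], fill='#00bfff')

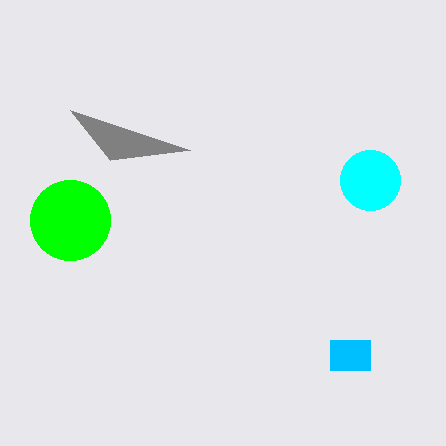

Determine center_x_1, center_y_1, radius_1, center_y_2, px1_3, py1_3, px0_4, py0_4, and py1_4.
center_x_1 = 70; center_y_1 = 220; radius_1 = 40; center_y_2 = 180; px1_3 = 110; py1_3 = 160; px0_4 = 330; py0_4 = 340; py1_4 = 370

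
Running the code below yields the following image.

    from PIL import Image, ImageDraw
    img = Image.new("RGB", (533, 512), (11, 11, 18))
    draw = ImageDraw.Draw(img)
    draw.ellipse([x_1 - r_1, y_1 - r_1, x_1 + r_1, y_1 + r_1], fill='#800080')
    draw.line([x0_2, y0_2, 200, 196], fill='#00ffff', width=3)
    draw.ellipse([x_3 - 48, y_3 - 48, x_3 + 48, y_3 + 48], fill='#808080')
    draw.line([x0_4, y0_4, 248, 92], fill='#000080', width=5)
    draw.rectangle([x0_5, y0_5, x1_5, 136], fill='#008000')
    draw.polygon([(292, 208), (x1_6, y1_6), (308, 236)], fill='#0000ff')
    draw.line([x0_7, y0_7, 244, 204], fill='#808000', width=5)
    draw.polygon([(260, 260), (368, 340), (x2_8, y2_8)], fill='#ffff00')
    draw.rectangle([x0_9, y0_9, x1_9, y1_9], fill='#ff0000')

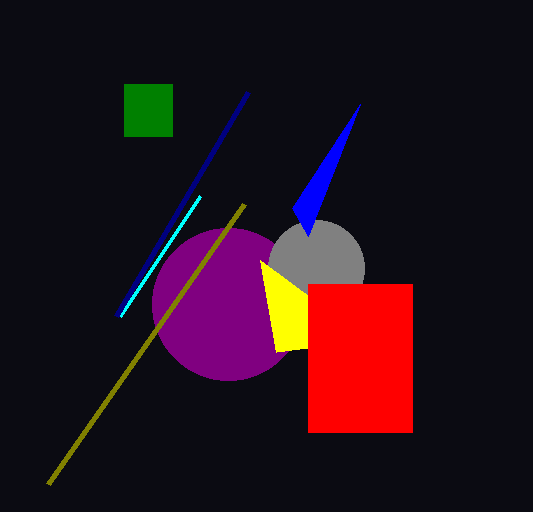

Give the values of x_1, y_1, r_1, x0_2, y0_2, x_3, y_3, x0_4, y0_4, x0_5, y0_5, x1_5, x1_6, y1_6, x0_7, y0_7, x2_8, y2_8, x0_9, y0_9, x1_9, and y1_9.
x_1 = 228
y_1 = 304
r_1 = 76
x0_2 = 120
y0_2 = 316
x_3 = 316
y_3 = 268
x0_4 = 116
y0_4 = 316
x0_5 = 124
y0_5 = 84
x1_5 = 172
x1_6 = 360
y1_6 = 104
x0_7 = 48
y0_7 = 484
x2_8 = 276
y2_8 = 352
x0_9 = 308
y0_9 = 284
x1_9 = 412
y1_9 = 432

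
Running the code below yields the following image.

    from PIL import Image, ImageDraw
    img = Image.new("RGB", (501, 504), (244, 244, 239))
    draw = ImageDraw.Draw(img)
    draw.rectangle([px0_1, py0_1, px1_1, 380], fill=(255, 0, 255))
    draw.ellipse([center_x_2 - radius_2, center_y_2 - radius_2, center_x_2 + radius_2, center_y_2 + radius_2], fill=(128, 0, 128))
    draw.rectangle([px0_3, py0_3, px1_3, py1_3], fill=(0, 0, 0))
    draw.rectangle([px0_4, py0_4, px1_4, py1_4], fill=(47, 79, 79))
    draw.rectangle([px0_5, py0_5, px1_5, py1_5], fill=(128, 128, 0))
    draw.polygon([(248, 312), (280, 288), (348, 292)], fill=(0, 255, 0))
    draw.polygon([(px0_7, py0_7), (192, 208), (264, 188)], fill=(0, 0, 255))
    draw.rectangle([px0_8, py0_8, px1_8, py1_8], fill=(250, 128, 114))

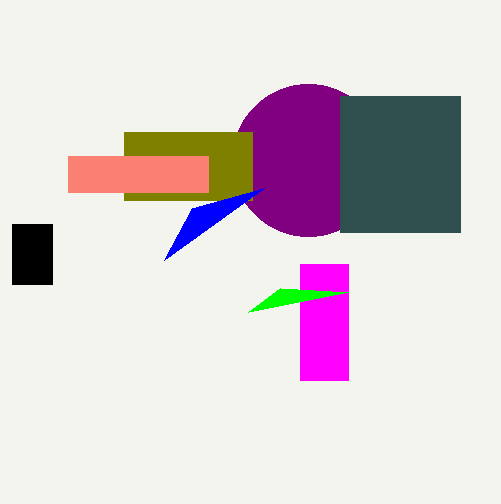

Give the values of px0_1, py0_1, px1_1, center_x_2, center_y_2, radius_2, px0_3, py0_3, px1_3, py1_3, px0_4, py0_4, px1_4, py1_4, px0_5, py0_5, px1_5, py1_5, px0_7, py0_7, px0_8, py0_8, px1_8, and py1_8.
px0_1 = 300, py0_1 = 264, px1_1 = 348, center_x_2 = 308, center_y_2 = 160, radius_2 = 76, px0_3 = 12, py0_3 = 224, px1_3 = 52, py1_3 = 284, px0_4 = 340, py0_4 = 96, px1_4 = 460, py1_4 = 232, px0_5 = 124, py0_5 = 132, px1_5 = 252, py1_5 = 200, px0_7 = 164, py0_7 = 260, px0_8 = 68, py0_8 = 156, px1_8 = 208, py1_8 = 192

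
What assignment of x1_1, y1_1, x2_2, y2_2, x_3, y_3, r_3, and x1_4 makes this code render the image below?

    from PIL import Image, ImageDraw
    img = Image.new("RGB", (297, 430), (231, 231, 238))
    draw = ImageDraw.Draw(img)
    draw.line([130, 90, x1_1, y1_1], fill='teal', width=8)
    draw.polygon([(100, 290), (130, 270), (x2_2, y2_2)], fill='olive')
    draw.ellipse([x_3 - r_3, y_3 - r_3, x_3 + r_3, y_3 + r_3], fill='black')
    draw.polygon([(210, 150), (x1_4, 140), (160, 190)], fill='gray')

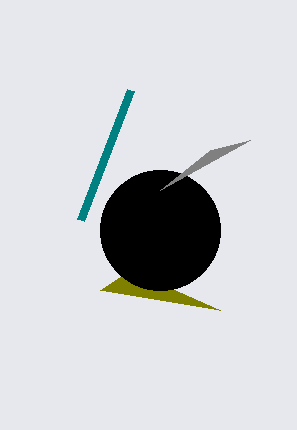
x1_1 = 80, y1_1 = 220, x2_2 = 220, y2_2 = 310, x_3 = 160, y_3 = 230, r_3 = 60, x1_4 = 250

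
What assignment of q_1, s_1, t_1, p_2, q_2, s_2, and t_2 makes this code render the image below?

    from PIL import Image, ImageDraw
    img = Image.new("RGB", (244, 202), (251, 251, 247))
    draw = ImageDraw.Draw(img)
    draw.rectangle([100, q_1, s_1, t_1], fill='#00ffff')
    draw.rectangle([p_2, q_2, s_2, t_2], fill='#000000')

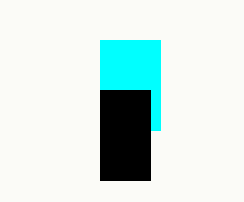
q_1 = 40; s_1 = 160; t_1 = 130; p_2 = 100; q_2 = 90; s_2 = 150; t_2 = 180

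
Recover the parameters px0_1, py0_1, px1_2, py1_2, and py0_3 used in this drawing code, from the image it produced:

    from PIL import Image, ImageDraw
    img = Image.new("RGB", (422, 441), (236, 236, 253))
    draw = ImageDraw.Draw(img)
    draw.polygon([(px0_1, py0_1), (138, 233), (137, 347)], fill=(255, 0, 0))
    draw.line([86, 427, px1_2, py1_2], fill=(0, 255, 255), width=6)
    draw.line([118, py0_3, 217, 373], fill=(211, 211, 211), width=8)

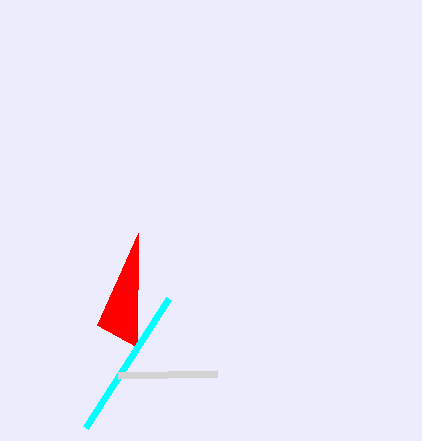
px0_1 = 97; py0_1 = 325; px1_2 = 169; py1_2 = 298; py0_3 = 375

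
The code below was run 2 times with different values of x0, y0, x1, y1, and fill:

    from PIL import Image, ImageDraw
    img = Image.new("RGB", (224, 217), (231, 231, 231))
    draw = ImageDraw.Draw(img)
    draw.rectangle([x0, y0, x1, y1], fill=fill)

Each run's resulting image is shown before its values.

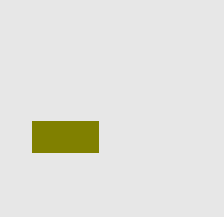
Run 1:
x0 = 32
y0 = 121
x1 = 98
y1 = 152
fill = 'olive'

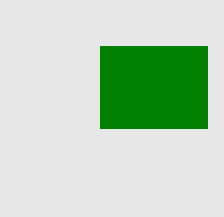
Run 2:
x0 = 100, y0 = 46, x1 = 207, y1 = 128, fill = 'green'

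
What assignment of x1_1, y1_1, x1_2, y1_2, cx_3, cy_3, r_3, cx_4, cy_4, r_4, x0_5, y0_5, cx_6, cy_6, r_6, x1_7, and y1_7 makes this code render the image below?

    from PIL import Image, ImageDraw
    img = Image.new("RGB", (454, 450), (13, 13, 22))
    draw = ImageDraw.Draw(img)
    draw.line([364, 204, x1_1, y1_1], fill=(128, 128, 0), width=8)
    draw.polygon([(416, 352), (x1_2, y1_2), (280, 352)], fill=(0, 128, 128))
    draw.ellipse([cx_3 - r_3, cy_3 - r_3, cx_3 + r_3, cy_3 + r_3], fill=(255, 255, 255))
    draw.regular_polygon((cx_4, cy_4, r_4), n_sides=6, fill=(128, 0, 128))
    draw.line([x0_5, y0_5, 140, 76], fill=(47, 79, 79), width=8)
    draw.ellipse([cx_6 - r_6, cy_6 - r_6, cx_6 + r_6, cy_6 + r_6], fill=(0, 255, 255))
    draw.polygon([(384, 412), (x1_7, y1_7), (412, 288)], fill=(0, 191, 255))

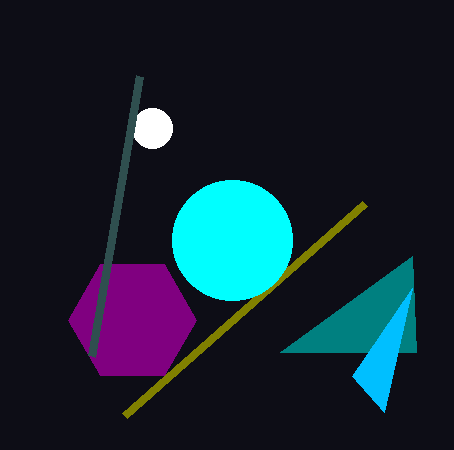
x1_1 = 124, y1_1 = 416, x1_2 = 412, y1_2 = 256, cx_3 = 152, cy_3 = 128, r_3 = 20, cx_4 = 132, cy_4 = 320, r_4 = 64, x0_5 = 92, y0_5 = 356, cx_6 = 232, cy_6 = 240, r_6 = 60, x1_7 = 352, y1_7 = 376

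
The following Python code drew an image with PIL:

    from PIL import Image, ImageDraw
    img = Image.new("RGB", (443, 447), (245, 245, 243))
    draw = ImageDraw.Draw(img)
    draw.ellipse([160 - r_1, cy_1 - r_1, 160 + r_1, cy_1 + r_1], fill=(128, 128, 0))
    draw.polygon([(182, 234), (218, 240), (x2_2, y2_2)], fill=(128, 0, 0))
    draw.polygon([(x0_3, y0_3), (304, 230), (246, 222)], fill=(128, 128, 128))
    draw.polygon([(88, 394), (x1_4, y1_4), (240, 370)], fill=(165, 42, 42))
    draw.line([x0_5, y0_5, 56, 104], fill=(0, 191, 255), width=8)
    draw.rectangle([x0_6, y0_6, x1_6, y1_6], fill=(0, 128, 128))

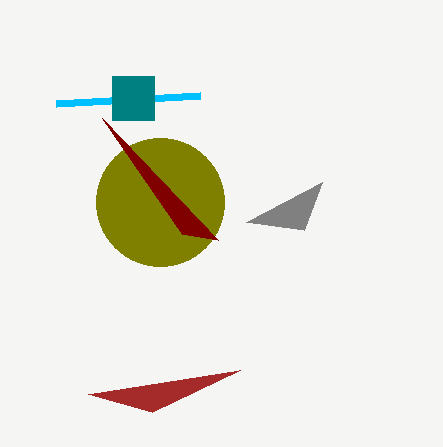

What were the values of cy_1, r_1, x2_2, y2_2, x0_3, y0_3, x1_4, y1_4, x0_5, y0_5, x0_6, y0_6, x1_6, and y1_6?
cy_1 = 202, r_1 = 64, x2_2 = 102, y2_2 = 118, x0_3 = 322, y0_3 = 182, x1_4 = 152, y1_4 = 412, x0_5 = 200, y0_5 = 96, x0_6 = 112, y0_6 = 76, x1_6 = 154, y1_6 = 120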